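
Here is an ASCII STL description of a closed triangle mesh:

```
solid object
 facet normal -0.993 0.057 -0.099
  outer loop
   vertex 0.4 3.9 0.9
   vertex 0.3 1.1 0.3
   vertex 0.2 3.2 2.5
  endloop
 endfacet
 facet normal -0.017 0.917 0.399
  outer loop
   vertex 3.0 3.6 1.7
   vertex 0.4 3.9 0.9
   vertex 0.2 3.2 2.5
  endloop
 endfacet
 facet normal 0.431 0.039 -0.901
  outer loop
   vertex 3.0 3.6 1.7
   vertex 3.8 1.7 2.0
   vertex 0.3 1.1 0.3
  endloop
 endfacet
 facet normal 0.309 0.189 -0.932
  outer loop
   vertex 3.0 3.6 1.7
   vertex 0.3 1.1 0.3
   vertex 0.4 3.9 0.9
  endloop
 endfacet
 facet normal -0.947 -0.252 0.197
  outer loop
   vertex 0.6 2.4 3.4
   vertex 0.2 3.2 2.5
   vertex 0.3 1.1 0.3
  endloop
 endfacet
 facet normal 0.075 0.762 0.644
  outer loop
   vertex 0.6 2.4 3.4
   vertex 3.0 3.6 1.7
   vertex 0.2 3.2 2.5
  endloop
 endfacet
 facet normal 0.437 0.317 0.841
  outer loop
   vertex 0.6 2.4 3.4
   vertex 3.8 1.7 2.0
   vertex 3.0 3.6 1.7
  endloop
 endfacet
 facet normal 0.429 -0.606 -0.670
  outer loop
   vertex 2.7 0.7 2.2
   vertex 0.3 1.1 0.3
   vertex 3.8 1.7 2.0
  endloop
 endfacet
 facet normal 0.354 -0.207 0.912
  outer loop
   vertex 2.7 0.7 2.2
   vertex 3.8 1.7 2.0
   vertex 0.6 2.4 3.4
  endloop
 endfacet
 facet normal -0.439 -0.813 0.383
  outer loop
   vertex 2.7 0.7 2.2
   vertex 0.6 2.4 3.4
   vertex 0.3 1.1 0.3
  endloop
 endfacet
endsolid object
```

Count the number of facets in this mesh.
10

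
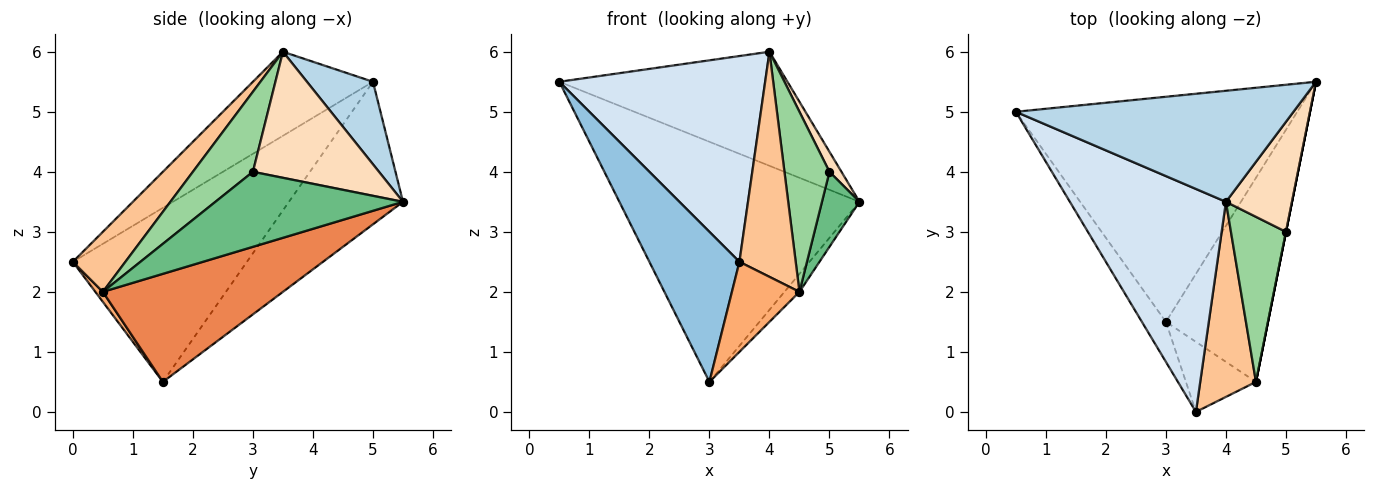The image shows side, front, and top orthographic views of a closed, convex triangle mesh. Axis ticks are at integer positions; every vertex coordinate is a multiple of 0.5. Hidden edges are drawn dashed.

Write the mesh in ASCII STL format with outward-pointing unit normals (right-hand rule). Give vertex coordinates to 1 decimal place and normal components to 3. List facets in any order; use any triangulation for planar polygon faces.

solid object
 facet normal -0.327 0.689 -0.646
  outer loop
   vertex 3.0 1.5 0.5
   vertex 0.5 5.0 5.5
   vertex 5.5 5.5 3.5
  endloop
 endfacet
 facet normal -0.882 -0.456 -0.122
  outer loop
   vertex 3.0 1.5 0.5
   vertex 3.5 0.0 2.5
   vertex 0.5 5.0 5.5
  endloop
 endfacet
 facet normal 0.203 0.702 0.683
  outer loop
   vertex 4.0 3.5 6.0
   vertex 5.5 5.5 3.5
   vertex 0.5 5.0 5.5
  endloop
 endfacet
 facet normal -0.368 -0.631 0.683
  outer loop
   vertex 4.0 3.5 6.0
   vertex 0.5 5.0 5.5
   vertex 3.5 0.0 2.5
  endloop
 endfacet
 facet normal 0.726 0.060 -0.685
  outer loop
   vertex 4.5 0.5 2.0
   vertex 3.0 1.5 0.5
   vertex 5.5 5.5 3.5
  endloop
 endfacet
 facet normal 0.087 -0.786 -0.612
  outer loop
   vertex 4.5 0.5 2.0
   vertex 3.5 0.0 2.5
   vertex 3.0 1.5 0.5
  endloop
 endfacet
 facet normal 0.576 -0.618 0.535
  outer loop
   vertex 4.5 0.5 2.0
   vertex 4.0 3.5 6.0
   vertex 3.5 0.0 2.5
  endloop
 endfacet
 facet normal 0.883 -0.084 0.462
  outer loop
   vertex 5.0 3.0 4.0
   vertex 5.5 5.5 3.5
   vertex 4.0 3.5 6.0
  endloop
 endfacet
 facet normal 0.981 -0.196 0.000
  outer loop
   vertex 5.0 3.0 4.0
   vertex 4.5 0.5 2.0
   vertex 5.5 5.5 3.5
  endloop
 endfacet
 facet normal 0.701 -0.526 0.482
  outer loop
   vertex 5.0 3.0 4.0
   vertex 4.0 3.5 6.0
   vertex 4.5 0.5 2.0
  endloop
 endfacet
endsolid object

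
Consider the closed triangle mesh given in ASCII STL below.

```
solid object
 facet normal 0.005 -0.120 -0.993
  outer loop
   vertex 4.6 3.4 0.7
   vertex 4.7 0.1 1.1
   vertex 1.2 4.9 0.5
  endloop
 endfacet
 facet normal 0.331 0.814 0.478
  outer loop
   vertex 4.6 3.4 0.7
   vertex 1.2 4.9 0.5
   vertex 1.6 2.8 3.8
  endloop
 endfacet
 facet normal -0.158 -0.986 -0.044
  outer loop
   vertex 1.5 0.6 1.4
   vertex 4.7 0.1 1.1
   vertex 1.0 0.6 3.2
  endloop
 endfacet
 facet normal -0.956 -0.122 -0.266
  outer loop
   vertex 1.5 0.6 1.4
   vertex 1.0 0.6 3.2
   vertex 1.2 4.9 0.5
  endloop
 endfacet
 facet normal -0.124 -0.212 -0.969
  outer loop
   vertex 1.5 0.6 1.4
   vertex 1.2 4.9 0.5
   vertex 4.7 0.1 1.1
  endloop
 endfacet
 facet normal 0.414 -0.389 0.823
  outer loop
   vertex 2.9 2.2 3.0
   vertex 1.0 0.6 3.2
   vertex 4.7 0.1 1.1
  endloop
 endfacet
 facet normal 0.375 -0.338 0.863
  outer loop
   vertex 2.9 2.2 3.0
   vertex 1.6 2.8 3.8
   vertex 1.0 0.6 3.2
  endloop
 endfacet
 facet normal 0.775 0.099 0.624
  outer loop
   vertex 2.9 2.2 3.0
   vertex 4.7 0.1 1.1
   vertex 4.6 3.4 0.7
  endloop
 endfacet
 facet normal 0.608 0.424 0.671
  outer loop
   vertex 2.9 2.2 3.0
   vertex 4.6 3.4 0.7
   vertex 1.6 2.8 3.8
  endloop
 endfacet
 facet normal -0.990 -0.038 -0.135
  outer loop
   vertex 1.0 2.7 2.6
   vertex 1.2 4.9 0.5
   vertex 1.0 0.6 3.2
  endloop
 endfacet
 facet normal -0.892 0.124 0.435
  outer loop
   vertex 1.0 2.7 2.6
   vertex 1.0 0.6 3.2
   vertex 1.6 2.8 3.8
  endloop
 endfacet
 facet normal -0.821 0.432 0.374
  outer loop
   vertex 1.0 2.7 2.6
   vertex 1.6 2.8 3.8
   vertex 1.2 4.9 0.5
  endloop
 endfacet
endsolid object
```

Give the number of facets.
12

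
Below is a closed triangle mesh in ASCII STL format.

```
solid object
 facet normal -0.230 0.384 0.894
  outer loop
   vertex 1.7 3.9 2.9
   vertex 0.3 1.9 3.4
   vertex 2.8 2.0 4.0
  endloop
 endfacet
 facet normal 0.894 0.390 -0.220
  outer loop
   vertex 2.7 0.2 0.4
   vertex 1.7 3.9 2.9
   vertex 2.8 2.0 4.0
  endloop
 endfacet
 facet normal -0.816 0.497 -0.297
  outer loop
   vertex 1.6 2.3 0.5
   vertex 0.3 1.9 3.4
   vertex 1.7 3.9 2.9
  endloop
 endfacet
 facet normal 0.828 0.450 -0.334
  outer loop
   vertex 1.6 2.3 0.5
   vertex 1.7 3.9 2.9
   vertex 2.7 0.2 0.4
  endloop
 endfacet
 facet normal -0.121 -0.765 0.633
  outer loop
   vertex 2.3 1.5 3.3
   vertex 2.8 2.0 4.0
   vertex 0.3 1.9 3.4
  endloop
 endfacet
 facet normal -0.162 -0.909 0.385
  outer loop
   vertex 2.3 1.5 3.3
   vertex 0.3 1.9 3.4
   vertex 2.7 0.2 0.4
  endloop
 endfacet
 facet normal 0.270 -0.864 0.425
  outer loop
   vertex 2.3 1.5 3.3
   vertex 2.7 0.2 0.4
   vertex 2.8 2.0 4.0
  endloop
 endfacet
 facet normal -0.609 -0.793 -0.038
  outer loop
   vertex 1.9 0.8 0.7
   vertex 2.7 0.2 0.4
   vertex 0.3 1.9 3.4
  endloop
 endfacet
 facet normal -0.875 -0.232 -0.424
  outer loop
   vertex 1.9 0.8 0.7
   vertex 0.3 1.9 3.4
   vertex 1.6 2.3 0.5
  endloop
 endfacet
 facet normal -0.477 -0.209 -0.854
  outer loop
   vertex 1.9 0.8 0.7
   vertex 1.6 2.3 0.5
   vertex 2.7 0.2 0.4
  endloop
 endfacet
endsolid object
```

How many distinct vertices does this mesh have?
7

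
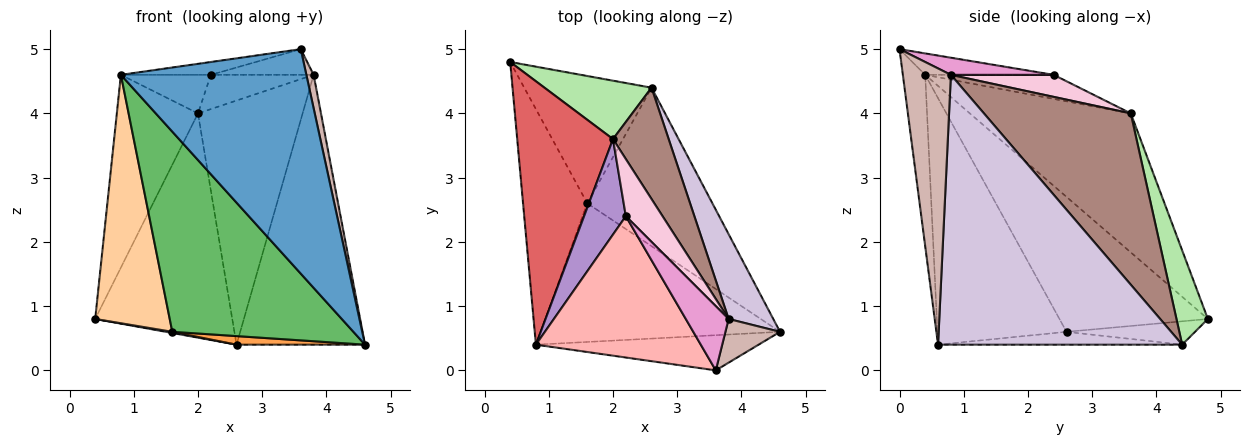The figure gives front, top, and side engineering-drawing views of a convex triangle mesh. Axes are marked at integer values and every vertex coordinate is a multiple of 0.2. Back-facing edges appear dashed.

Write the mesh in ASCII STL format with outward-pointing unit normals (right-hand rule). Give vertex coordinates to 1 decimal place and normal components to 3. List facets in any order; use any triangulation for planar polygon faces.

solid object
 facet normal -0.118 -0.981 -0.154
  outer loop
   vertex 0.8 0.4 4.6
   vertex 4.6 0.6 0.4
   vertex 3.6 0.0 5.0
  endloop
 endfacet
 facet normal -0.180 -0.009 -0.984
  outer loop
   vertex 1.6 2.6 0.6
   vertex 0.4 4.8 0.8
   vertex 2.6 4.4 0.4
  endloop
 endfacet
 facet normal -0.102 -0.054 -0.993
  outer loop
   vertex 1.6 2.6 0.6
   vertex 2.6 4.4 0.4
   vertex 4.6 0.6 0.4
  endloop
 endfacet
 facet normal -0.822 -0.413 -0.392
  outer loop
   vertex 1.6 2.6 0.6
   vertex 0.8 0.4 4.6
   vertex 0.4 4.8 0.8
  endloop
 endfacet
 facet normal -0.506 -0.709 -0.491
  outer loop
   vertex 1.6 2.6 0.6
   vertex 4.6 0.6 0.4
   vertex 0.8 0.4 4.6
  endloop
 endfacet
 facet normal 0.217 0.945 0.246
  outer loop
   vertex 2.0 3.6 4.0
   vertex 2.6 4.4 0.4
   vertex 0.4 4.8 0.8
  endloop
 endfacet
 facet normal -0.760 0.383 0.524
  outer loop
   vertex 2.0 3.6 4.0
   vertex 0.4 4.8 0.8
   vertex 0.8 0.4 4.6
  endloop
 endfacet
 facet normal -0.128 0.090 0.988
  outer loop
   vertex 2.2 2.4 4.6
   vertex 0.8 0.4 4.6
   vertex 3.6 0.0 5.0
  endloop
 endfacet
 facet normal -0.472 0.330 0.818
  outer loop
   vertex 2.2 2.4 4.6
   vertex 2.0 3.6 4.0
   vertex 0.8 0.4 4.6
  endloop
 endfacet
 facet normal 0.876 0.461 0.145
  outer loop
   vertex 3.8 0.8 4.6
   vertex 4.6 0.6 0.4
   vertex 2.6 4.4 0.4
  endloop
 endfacet
 facet normal 0.787 0.561 0.256
  outer loop
   vertex 3.8 0.8 4.6
   vertex 2.6 4.4 0.4
   vertex 2.0 3.6 4.0
  endloop
 endfacet
 facet normal 0.970 -0.147 0.192
  outer loop
   vertex 3.8 0.8 4.6
   vertex 3.6 0.0 5.0
   vertex 4.6 0.6 0.4
  endloop
 endfacet
 facet normal 0.348 0.348 0.870
  outer loop
   vertex 3.8 0.8 4.6
   vertex 2.2 2.4 4.6
   vertex 3.6 0.0 5.0
  endloop
 endfacet
 facet normal 0.457 0.457 0.762
  outer loop
   vertex 3.8 0.8 4.6
   vertex 2.0 3.6 4.0
   vertex 2.2 2.4 4.6
  endloop
 endfacet
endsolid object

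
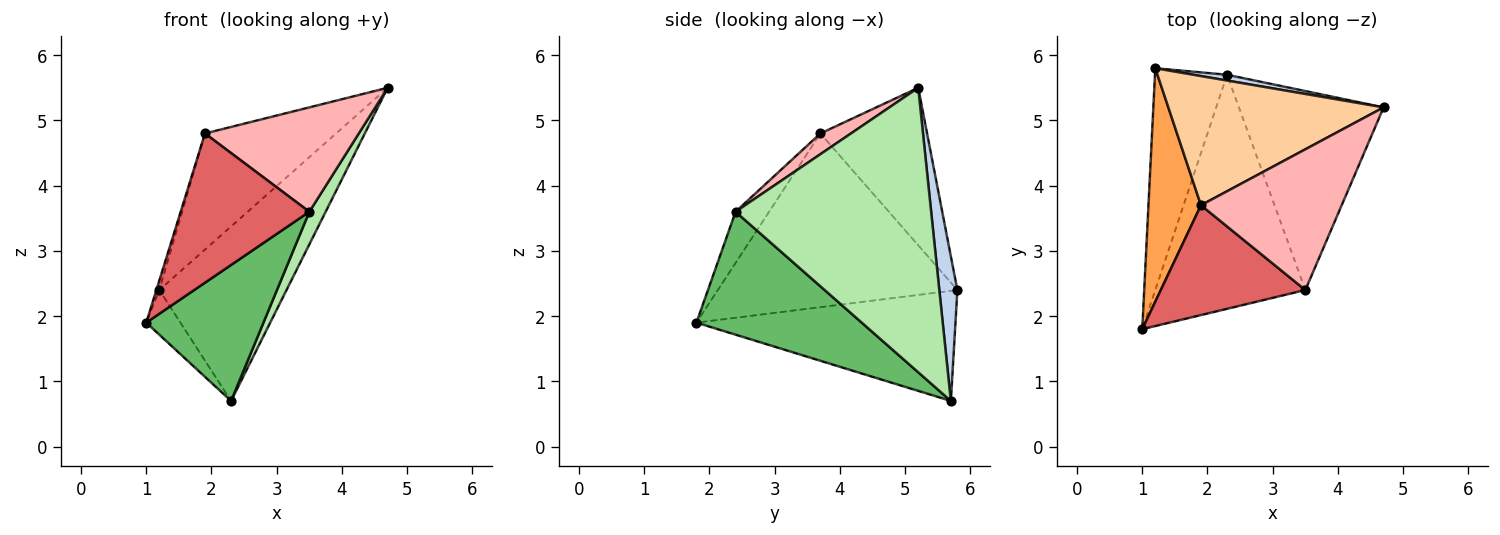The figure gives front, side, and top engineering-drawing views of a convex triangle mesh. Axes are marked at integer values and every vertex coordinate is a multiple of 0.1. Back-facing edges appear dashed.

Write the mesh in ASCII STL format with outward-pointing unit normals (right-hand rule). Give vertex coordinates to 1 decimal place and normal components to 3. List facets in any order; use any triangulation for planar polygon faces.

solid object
 facet normal -0.832 0.110 -0.545
  outer loop
   vertex 2.3 5.7 0.7
   vertex 1.0 1.8 1.9
   vertex 1.2 5.8 2.4
  endloop
 endfacet
 facet normal 0.141 0.990 0.033
  outer loop
   vertex 2.3 5.7 0.7
   vertex 1.2 5.8 2.4
   vertex 4.7 5.2 5.5
  endloop
 endfacet
 facet normal -0.957 0.012 0.289
  outer loop
   vertex 1.9 3.7 4.8
   vertex 1.2 5.8 2.4
   vertex 1.0 1.8 1.9
  endloop
 endfacet
 facet normal -0.478 0.587 0.653
  outer loop
   vertex 1.9 3.7 4.8
   vertex 4.7 5.2 5.5
   vertex 1.2 5.8 2.4
  endloop
 endfacet
 facet normal 0.578 -0.410 -0.706
  outer loop
   vertex 3.5 2.4 3.6
   vertex 1.0 1.8 1.9
   vertex 2.3 5.7 0.7
  endloop
 endfacet
 facet normal 0.889 -0.074 -0.452
  outer loop
   vertex 3.5 2.4 3.6
   vertex 2.3 5.7 0.7
   vertex 4.7 5.2 5.5
  endloop
 endfacet
 facet normal -0.205 -0.788 0.580
  outer loop
   vertex 3.5 2.4 3.6
   vertex 1.9 3.7 4.8
   vertex 1.0 1.8 1.9
  endloop
 endfacet
 facet normal 0.118 -0.592 0.798
  outer loop
   vertex 3.5 2.4 3.6
   vertex 4.7 5.2 5.5
   vertex 1.9 3.7 4.8
  endloop
 endfacet
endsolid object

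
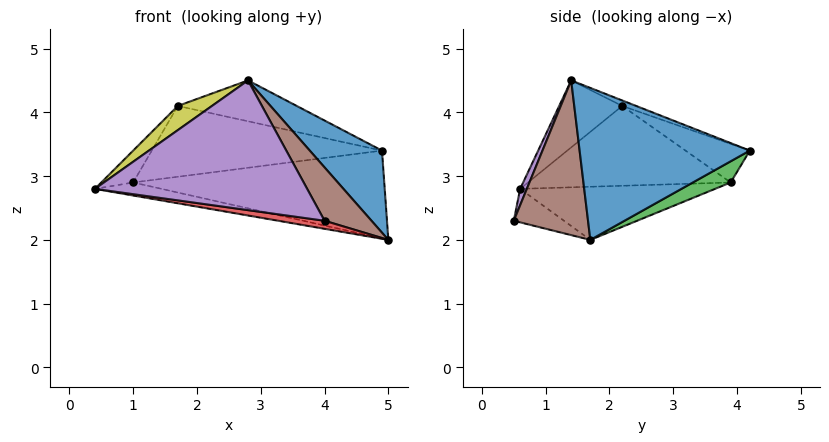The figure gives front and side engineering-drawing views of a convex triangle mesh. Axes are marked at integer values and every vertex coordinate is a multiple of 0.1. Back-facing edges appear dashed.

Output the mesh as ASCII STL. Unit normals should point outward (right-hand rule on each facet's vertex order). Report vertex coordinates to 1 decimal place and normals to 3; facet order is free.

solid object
 facet normal 0.732 -0.310 0.607
  outer loop
   vertex 2.8 1.4 4.5
   vertex 5.0 1.7 2.0
   vertex 4.9 4.2 3.4
  endloop
 endfacet
 facet normal -0.186 0.063 -0.981
  outer loop
   vertex 1.0 3.9 2.9
   vertex 5.0 1.7 2.0
   vertex 0.4 0.6 2.8
  endloop
 endfacet
 facet normal 0.074 0.490 -0.869
  outer loop
   vertex 1.0 3.9 2.9
   vertex 4.9 4.2 3.4
   vertex 5.0 1.7 2.0
  endloop
 endfacet
 facet normal -0.140 -0.129 -0.982
  outer loop
   vertex 4.0 0.5 2.3
   vertex 0.4 0.6 2.8
   vertex 5.0 1.7 2.0
  endloop
 endfacet
 facet normal 0.029 -0.920 0.392
  outer loop
   vertex 4.0 0.5 2.3
   vertex 2.8 1.4 4.5
   vertex 0.4 0.6 2.8
  endloop
 endfacet
 facet normal 0.699 -0.442 0.562
  outer loop
   vertex 4.0 0.5 2.3
   vertex 5.0 1.7 2.0
   vertex 2.8 1.4 4.5
  endloop
 endfacet
 facet normal -0.046 0.395 0.917
  outer loop
   vertex 1.7 2.2 4.1
   vertex 2.8 1.4 4.5
   vertex 4.9 4.2 3.4
  endloop
 endfacet
 facet normal -0.148 0.529 0.836
  outer loop
   vertex 1.7 2.2 4.1
   vertex 4.9 4.2 3.4
   vertex 1.0 3.9 2.9
  endloop
 endfacet
 facet normal -0.496 -0.268 0.826
  outer loop
   vertex 1.7 2.2 4.1
   vertex 0.4 0.6 2.8
   vertex 2.8 1.4 4.5
  endloop
 endfacet
 facet normal -0.773 0.122 0.623
  outer loop
   vertex 1.7 2.2 4.1
   vertex 1.0 3.9 2.9
   vertex 0.4 0.6 2.8
  endloop
 endfacet
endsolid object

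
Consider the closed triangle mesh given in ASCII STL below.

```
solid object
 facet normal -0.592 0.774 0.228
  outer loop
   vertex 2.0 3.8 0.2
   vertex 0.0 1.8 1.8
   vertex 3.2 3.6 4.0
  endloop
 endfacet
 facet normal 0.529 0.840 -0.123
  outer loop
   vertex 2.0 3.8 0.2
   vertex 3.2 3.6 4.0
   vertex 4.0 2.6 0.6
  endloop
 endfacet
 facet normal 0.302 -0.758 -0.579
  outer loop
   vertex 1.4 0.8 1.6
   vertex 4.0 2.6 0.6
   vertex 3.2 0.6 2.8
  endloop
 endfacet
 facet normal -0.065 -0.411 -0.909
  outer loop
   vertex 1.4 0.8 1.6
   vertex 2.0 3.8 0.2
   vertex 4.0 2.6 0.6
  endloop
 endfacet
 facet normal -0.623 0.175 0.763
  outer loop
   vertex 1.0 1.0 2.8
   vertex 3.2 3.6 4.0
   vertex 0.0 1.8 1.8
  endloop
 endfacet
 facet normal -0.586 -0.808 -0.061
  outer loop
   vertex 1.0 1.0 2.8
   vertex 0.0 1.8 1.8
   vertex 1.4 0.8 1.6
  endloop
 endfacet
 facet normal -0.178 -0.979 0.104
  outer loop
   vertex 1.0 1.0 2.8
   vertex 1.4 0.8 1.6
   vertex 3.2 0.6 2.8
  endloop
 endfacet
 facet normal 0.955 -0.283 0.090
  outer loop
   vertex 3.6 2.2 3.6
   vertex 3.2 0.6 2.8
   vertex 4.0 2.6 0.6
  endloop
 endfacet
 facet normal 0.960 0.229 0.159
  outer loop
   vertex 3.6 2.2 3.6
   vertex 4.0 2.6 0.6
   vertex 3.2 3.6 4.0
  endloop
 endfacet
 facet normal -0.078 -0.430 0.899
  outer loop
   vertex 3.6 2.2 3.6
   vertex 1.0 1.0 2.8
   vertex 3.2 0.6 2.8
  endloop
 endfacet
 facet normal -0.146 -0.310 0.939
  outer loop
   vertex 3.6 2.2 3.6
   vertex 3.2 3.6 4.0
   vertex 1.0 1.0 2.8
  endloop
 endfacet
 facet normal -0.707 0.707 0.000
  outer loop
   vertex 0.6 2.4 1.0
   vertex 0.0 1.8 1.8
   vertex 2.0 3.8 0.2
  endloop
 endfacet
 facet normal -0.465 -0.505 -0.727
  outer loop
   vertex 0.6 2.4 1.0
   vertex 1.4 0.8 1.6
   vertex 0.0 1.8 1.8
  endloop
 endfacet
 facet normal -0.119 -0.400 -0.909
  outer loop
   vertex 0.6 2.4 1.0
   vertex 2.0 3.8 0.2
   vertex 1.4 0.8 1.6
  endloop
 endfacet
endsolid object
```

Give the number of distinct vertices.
9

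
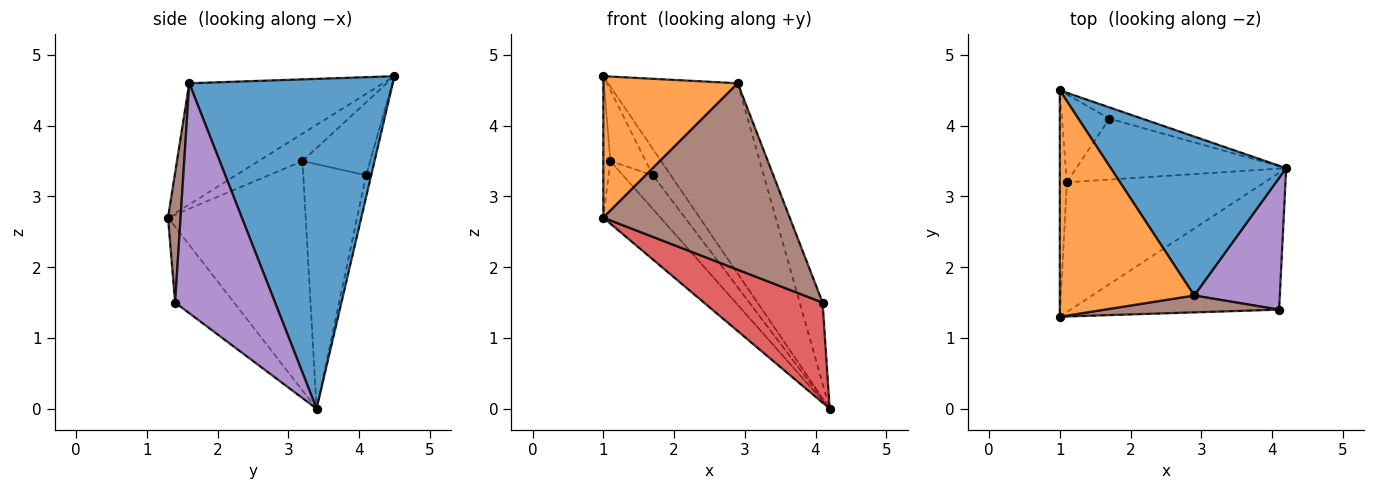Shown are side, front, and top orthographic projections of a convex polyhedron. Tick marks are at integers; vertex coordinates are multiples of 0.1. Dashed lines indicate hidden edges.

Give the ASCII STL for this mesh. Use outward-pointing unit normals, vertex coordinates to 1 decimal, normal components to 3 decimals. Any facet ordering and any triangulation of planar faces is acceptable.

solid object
 facet normal 0.770 0.490 0.409
  outer loop
   vertex 2.9 1.6 4.6
   vertex 4.2 3.4 0.0
   vertex 1.0 4.5 4.7
  endloop
 endfacet
 facet normal -0.607 -0.421 0.674
  outer loop
   vertex 2.9 1.6 4.6
   vertex 1.0 4.5 4.7
   vertex 1.0 1.3 2.7
  endloop
 endfacet
 facet normal -0.254 0.889 -0.381
  outer loop
   vertex 1.7 4.1 3.3
   vertex 1.0 4.5 4.7
   vertex 4.2 3.4 0.0
  endloop
 endfacet
 facet normal -0.281 -0.567 -0.774
  outer loop
   vertex 4.1 1.4 1.5
   vertex 1.0 1.3 2.7
   vertex 4.2 3.4 0.0
  endloop
 endfacet
 facet normal 0.916 0.210 0.341
  outer loop
   vertex 4.1 1.4 1.5
   vertex 4.2 3.4 0.0
   vertex 2.9 1.6 4.6
  endloop
 endfacet
 facet normal 0.067 -0.994 0.090
  outer loop
   vertex 4.1 1.4 1.5
   vertex 2.9 1.6 4.6
   vertex 1.0 1.3 2.7
  endloop
 endfacet
 facet normal -0.723 0.300 -0.623
  outer loop
   vertex 1.1 3.2 3.5
   vertex 4.2 3.4 0.0
   vertex 1.0 1.3 2.7
  endloop
 endfacet
 facet normal -0.714 0.340 -0.613
  outer loop
   vertex 1.1 3.2 3.5
   vertex 1.7 4.1 3.3
   vertex 4.2 3.4 0.0
  endloop
 endfacet
 facet normal -0.957 0.154 -0.247
  outer loop
   vertex 1.1 3.2 3.5
   vertex 1.0 1.3 2.7
   vertex 1.0 4.5 4.7
  endloop
 endfacet
 facet normal -0.768 0.401 -0.499
  outer loop
   vertex 1.1 3.2 3.5
   vertex 1.0 4.5 4.7
   vertex 1.7 4.1 3.3
  endloop
 endfacet
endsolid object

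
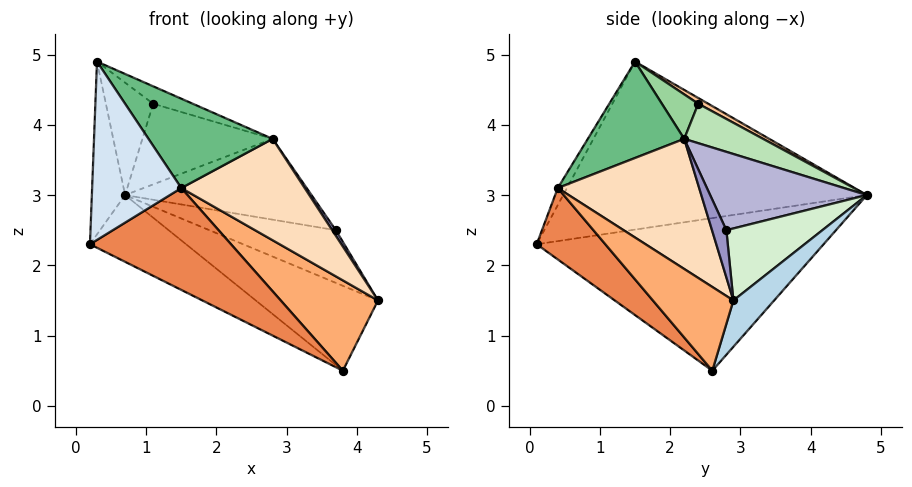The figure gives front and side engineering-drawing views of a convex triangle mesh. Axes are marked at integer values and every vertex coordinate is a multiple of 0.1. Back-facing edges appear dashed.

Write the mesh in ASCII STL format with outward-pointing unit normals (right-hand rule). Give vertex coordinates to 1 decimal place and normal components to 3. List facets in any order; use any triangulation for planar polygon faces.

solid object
 facet normal -0.994 0.109 -0.020
  outer loop
   vertex 0.3 1.5 4.9
   vertex 0.7 4.8 3.0
   vertex 0.2 0.1 2.3
  endloop
 endfacet
 facet normal -0.537 0.180 -0.824
  outer loop
   vertex 3.8 2.6 0.5
   vertex 0.2 0.1 2.3
   vertex 0.7 4.8 3.0
  endloop
 endfacet
 facet normal 0.289 0.867 -0.405
  outer loop
   vertex 3.8 2.6 0.5
   vertex 0.7 4.8 3.0
   vertex 4.3 2.9 1.5
  endloop
 endfacet
 facet normal -0.090 -0.875 0.475
  outer loop
   vertex 1.5 0.4 3.1
   vertex 0.3 1.5 4.9
   vertex 0.2 0.1 2.3
  endloop
 endfacet
 facet normal 0.410 -0.842 -0.350
  outer loop
   vertex 1.5 0.4 3.1
   vertex 0.2 0.1 2.3
   vertex 3.8 2.6 0.5
  endloop
 endfacet
 facet normal 0.635 -0.767 -0.087
  outer loop
   vertex 1.5 0.4 3.1
   vertex 3.8 2.6 0.5
   vertex 4.3 2.9 1.5
  endloop
 endfacet
 facet normal 0.103 0.487 0.867
  outer loop
   vertex 1.1 2.4 4.3
   vertex 0.7 4.8 3.0
   vertex 0.3 1.5 4.9
  endloop
 endfacet
 facet normal 0.723 -0.631 0.280
  outer loop
   vertex 2.8 2.2 3.8
   vertex 1.5 0.4 3.1
   vertex 4.3 2.9 1.5
  endloop
 endfacet
 facet normal 0.458 -0.589 0.665
  outer loop
   vertex 2.8 2.2 3.8
   vertex 0.3 1.5 4.9
   vertex 1.5 0.4 3.1
  endloop
 endfacet
 facet normal 0.302 0.328 0.895
  outer loop
   vertex 2.8 2.2 3.8
   vertex 1.1 2.4 4.3
   vertex 0.3 1.5 4.9
  endloop
 endfacet
 facet normal 0.298 0.493 0.818
  outer loop
   vertex 2.8 2.2 3.8
   vertex 0.7 4.8 3.0
   vertex 1.1 2.4 4.3
  endloop
 endfacet
 facet normal 0.553 0.728 0.405
  outer loop
   vertex 3.7 2.8 2.5
   vertex 4.3 2.9 1.5
   vertex 0.7 4.8 3.0
  endloop
 endfacet
 facet normal 0.847 -0.216 0.486
  outer loop
   vertex 3.7 2.8 2.5
   vertex 2.8 2.2 3.8
   vertex 4.3 2.9 1.5
  endloop
 endfacet
 facet normal 0.503 0.598 0.624
  outer loop
   vertex 3.7 2.8 2.5
   vertex 0.7 4.8 3.0
   vertex 2.8 2.2 3.8
  endloop
 endfacet
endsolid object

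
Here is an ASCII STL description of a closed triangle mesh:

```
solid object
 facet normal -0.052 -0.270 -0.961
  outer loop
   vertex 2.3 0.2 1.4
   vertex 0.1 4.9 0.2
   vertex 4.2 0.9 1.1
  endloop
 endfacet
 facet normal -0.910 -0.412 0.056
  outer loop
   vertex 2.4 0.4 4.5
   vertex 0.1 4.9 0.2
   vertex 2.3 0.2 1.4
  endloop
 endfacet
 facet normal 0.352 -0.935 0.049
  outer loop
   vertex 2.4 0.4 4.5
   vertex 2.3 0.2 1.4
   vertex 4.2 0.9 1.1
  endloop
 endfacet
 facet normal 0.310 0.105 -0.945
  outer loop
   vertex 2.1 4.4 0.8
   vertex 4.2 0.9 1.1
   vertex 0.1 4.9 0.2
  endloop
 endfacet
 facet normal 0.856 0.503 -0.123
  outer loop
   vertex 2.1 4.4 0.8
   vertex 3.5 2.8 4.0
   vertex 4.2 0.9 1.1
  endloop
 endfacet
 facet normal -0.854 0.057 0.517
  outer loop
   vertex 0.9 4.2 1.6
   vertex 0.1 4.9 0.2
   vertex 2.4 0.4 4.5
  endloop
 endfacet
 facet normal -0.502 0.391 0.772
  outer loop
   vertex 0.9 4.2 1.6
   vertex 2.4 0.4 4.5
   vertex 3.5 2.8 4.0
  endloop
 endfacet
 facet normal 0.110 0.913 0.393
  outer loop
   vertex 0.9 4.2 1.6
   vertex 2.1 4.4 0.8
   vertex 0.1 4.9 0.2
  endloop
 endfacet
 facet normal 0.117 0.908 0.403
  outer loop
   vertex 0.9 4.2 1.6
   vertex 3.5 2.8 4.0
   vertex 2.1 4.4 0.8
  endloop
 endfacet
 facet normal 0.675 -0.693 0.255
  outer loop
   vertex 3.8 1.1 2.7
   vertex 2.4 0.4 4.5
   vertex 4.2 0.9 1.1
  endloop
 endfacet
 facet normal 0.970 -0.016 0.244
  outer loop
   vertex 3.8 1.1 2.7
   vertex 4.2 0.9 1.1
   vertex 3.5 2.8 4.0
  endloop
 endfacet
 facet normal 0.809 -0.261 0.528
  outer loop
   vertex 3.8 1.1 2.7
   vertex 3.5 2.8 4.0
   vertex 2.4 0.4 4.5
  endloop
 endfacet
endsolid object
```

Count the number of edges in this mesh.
18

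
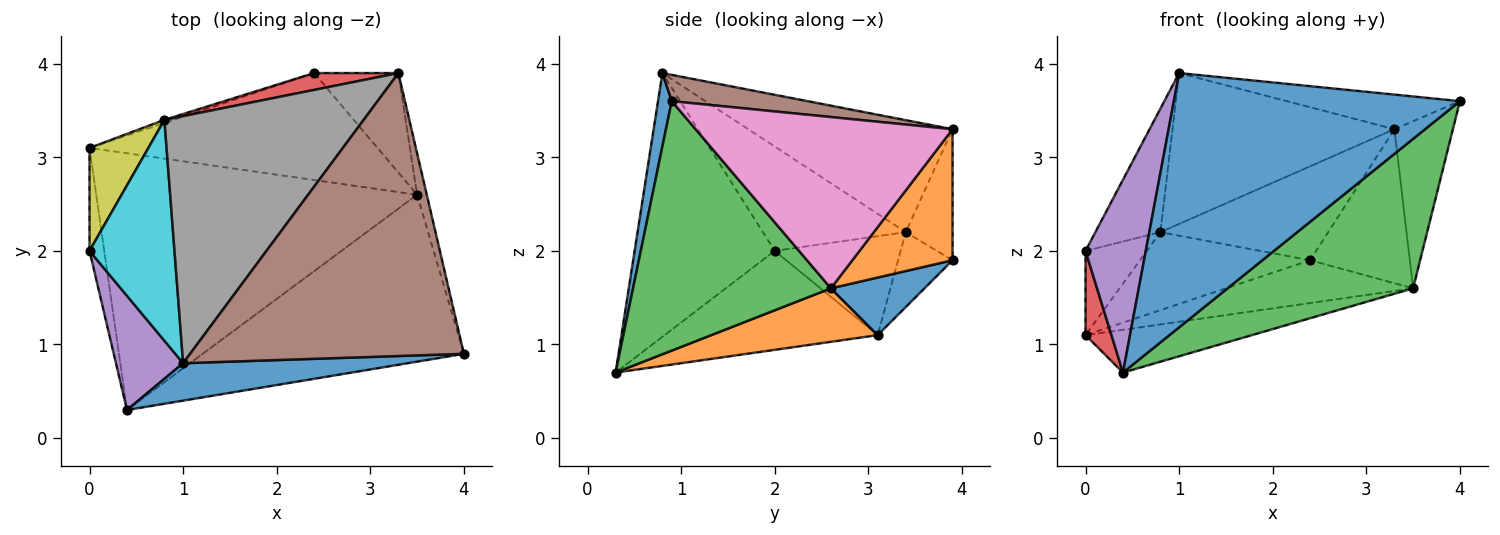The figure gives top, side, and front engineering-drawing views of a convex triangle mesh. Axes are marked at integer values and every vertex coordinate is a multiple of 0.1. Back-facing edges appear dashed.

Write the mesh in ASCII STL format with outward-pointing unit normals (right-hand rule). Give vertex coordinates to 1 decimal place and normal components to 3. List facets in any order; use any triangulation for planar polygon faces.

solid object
 facet normal 0.047 -0.988 0.146
  outer loop
   vertex 1.0 0.8 3.9
   vertex 0.4 0.3 0.7
   vertex 4.0 0.9 3.6
  endloop
 endfacet
 facet normal 0.162 0.162 -0.973
  outer loop
   vertex 3.5 2.6 1.6
   vertex 0.4 0.3 0.7
   vertex 0.0 3.1 1.1
  endloop
 endfacet
 facet normal 0.580 -0.544 -0.607
  outer loop
   vertex 3.5 2.6 1.6
   vertex 4.0 0.9 3.6
   vertex 0.4 0.3 0.7
  endloop
 endfacet
 facet normal -0.982 -0.119 -0.146
  outer loop
   vertex 0.0 2.0 2.0
   vertex 0.0 3.1 1.1
   vertex 0.4 0.3 0.7
  endloop
 endfacet
 facet normal -0.894 -0.385 0.228
  outer loop
   vertex 0.0 2.0 2.0
   vertex 0.4 0.3 0.7
   vertex 1.0 0.8 3.9
  endloop
 endfacet
 facet normal 0.095 0.121 0.988
  outer loop
   vertex 3.3 3.9 3.3
   vertex 1.0 0.8 3.9
   vertex 4.0 0.9 3.6
  endloop
 endfacet
 facet normal 0.974 0.222 -0.055
  outer loop
   vertex 3.3 3.9 3.3
   vertex 4.0 0.9 3.6
   vertex 3.5 2.6 1.6
  endloop
 endfacet
 facet normal -0.433 0.470 0.769
  outer loop
   vertex 0.8 3.4 2.2
   vertex 1.0 0.8 3.9
   vertex 3.3 3.9 3.3
  endloop
 endfacet
 facet normal -0.793 0.386 0.472
  outer loop
   vertex 0.8 3.4 2.2
   vertex 0.0 3.1 1.1
   vertex 0.0 2.0 2.0
  endloop
 endfacet
 facet normal -0.731 0.333 0.595
  outer loop
   vertex 0.8 3.4 2.2
   vertex 0.0 2.0 2.0
   vertex 1.0 0.8 3.9
  endloop
 endfacet
 facet normal 0.183 0.365 -0.913
  outer loop
   vertex 2.4 3.9 1.9
   vertex 3.5 2.6 1.6
   vertex 0.0 3.1 1.1
  endloop
 endfacet
 facet normal 0.645 0.642 -0.415
  outer loop
   vertex 2.4 3.9 1.9
   vertex 3.3 3.9 3.3
   vertex 3.5 2.6 1.6
  endloop
 endfacet
 facet normal -0.305 0.952 -0.038
  outer loop
   vertex 2.4 3.9 1.9
   vertex 0.0 3.1 1.1
   vertex 0.8 3.4 2.2
  endloop
 endfacet
 facet normal -0.265 0.949 0.170
  outer loop
   vertex 2.4 3.9 1.9
   vertex 0.8 3.4 2.2
   vertex 3.3 3.9 3.3
  endloop
 endfacet
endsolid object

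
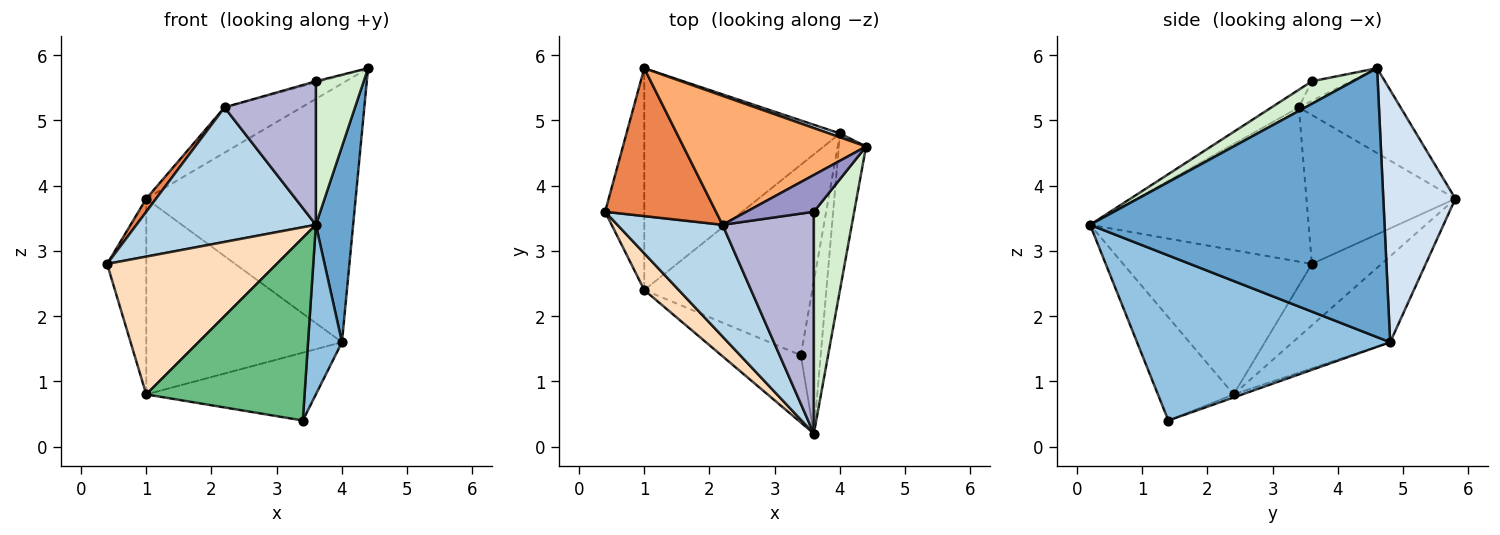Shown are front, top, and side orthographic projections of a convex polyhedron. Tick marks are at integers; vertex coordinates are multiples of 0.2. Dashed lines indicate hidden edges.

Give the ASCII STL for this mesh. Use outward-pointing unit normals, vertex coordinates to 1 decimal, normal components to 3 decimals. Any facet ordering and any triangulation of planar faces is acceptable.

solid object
 facet normal 0.987 -0.125 -0.100
  outer loop
   vertex 4.0 4.8 1.6
   vertex 4.4 4.6 5.8
   vertex 3.6 0.2 3.4
  endloop
 endfacet
 facet normal 0.984 -0.132 -0.118
  outer loop
   vertex 4.0 4.8 1.6
   vertex 3.6 0.2 3.4
   vertex 3.4 1.4 0.4
  endloop
 endfacet
 facet normal -0.684 -0.561 0.466
  outer loop
   vertex 2.2 3.4 5.2
   vertex 0.4 3.6 2.8
   vertex 3.6 0.2 3.4
  endloop
 endfacet
 facet normal 0.325 0.945 0.014
  outer loop
   vertex 1.0 5.8 3.8
   vertex 4.4 4.6 5.8
   vertex 4.0 4.8 1.6
  endloop
 endfacet
 facet normal -0.801 -0.053 0.596
  outer loop
   vertex 1.0 5.8 3.8
   vertex 0.4 3.6 2.8
   vertex 2.2 3.4 5.2
  endloop
 endfacet
 facet normal -0.401 0.304 0.864
  outer loop
   vertex 1.0 5.8 3.8
   vertex 2.2 3.4 5.2
   vertex 4.4 4.6 5.8
  endloop
 endfacet
 facet normal -0.017 0.335 -0.942
  outer loop
   vertex 1.0 2.4 0.8
   vertex 4.0 4.8 1.6
   vertex 3.4 1.4 0.4
  endloop
 endfacet
 facet normal -0.732 -0.658 0.175
  outer loop
   vertex 1.0 2.4 0.8
   vertex 3.6 0.2 3.4
   vertex 0.4 3.6 2.8
  endloop
 endfacet
 facet normal -0.409 -0.856 -0.315
  outer loop
   vertex 1.0 2.4 0.8
   vertex 3.4 1.4 0.4
   vertex 3.6 0.2 3.4
  endloop
 endfacet
 facet normal -0.762 0.429 -0.486
  outer loop
   vertex 1.0 2.4 0.8
   vertex 0.4 3.6 2.8
   vertex 1.0 5.8 3.8
  endloop
 endfacet
 facet normal -0.313 0.628 -0.712
  outer loop
   vertex 1.0 2.4 0.8
   vertex 1.0 5.8 3.8
   vertex 4.0 4.8 1.6
  endloop
 endfacet
 facet normal 0.425 -0.492 0.760
  outer loop
   vertex 3.6 3.6 5.6
   vertex 3.6 0.2 3.4
   vertex 4.4 4.6 5.8
  endloop
 endfacet
 facet normal -0.279 0.031 0.960
  outer loop
   vertex 3.6 3.6 5.6
   vertex 4.4 4.6 5.8
   vertex 2.2 3.4 5.2
  endloop
 endfacet
 facet normal -0.160 -0.536 0.829
  outer loop
   vertex 3.6 3.6 5.6
   vertex 2.2 3.4 5.2
   vertex 3.6 0.2 3.4
  endloop
 endfacet
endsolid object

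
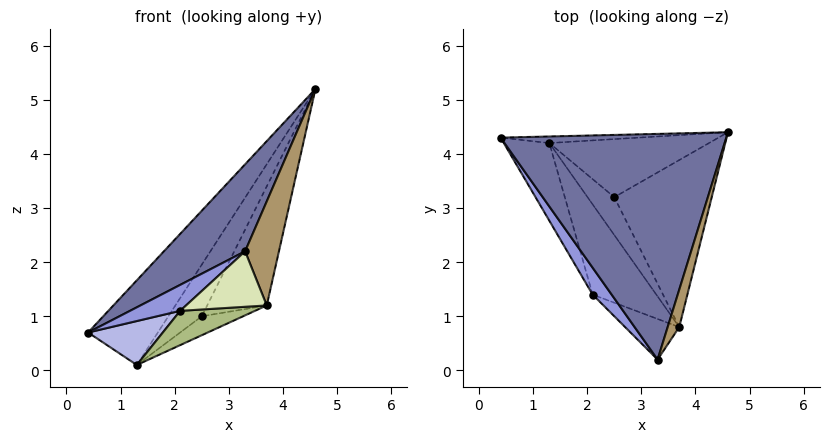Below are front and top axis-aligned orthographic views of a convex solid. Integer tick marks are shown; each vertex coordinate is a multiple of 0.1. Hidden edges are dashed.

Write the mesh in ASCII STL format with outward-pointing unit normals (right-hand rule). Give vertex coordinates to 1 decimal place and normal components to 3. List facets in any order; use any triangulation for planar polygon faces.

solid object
 facet normal -0.704 -0.255 0.663
  outer loop
   vertex 3.3 0.2 2.2
   vertex 4.6 4.4 5.2
   vertex 0.4 4.3 0.7
  endloop
 endfacet
 facet normal 0.059 0.995 -0.077
  outer loop
   vertex 1.3 4.2 0.1
   vertex 0.4 4.3 0.7
   vertex 4.6 4.4 5.2
  endloop
 endfacet
 facet normal -0.804 -0.413 0.427
  outer loop
   vertex 2.1 1.4 1.1
   vertex 3.3 0.2 2.2
   vertex 0.4 4.3 0.7
  endloop
 endfacet
 facet normal -0.536 -0.416 -0.735
  outer loop
   vertex 2.1 1.4 1.1
   vertex 0.4 4.3 0.7
   vertex 1.3 4.2 0.1
  endloop
 endfacet
 facet normal 0.744 0.444 -0.499
  outer loop
   vertex 2.5 3.2 1.0
   vertex 1.3 4.2 0.1
   vertex 4.6 4.4 5.2
  endloop
 endfacet
 facet normal -0.075 -0.354 -0.932
  outer loop
   vertex 3.7 0.8 1.2
   vertex 2.1 1.4 1.1
   vertex 1.3 4.2 0.1
  endloop
 endfacet
 facet normal 0.722 0.309 -0.619
  outer loop
   vertex 3.7 0.8 1.2
   vertex 1.3 4.2 0.1
   vertex 2.5 3.2 1.0
  endloop
 endfacet
 facet normal -0.257 -0.780 -0.571
  outer loop
   vertex 3.7 0.8 1.2
   vertex 3.3 0.2 2.2
   vertex 2.1 1.4 1.1
  endloop
 endfacet
 facet normal 0.914 -0.381 0.137
  outer loop
   vertex 3.7 0.8 1.2
   vertex 4.6 4.4 5.2
   vertex 3.3 0.2 2.2
  endloop
 endfacet
 facet normal 0.792 0.355 -0.497
  outer loop
   vertex 3.7 0.8 1.2
   vertex 2.5 3.2 1.0
   vertex 4.6 4.4 5.2
  endloop
 endfacet
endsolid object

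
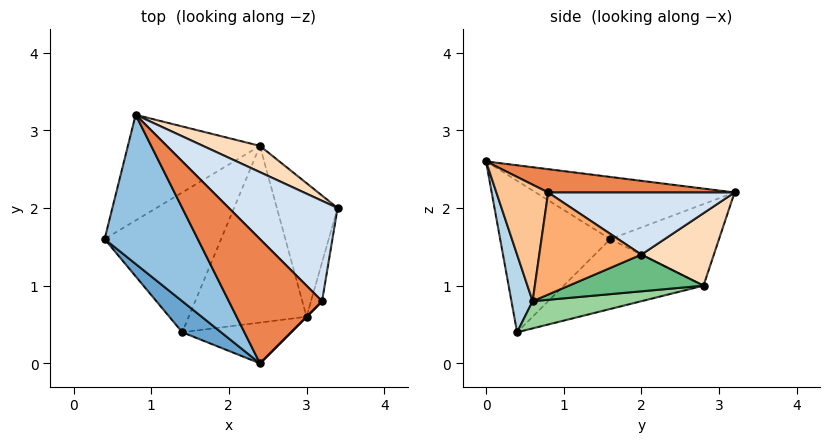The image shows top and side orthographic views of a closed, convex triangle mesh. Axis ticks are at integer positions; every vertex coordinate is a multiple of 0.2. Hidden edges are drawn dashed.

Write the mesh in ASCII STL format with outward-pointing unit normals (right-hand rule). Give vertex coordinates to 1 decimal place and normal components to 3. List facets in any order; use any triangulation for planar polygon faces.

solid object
 facet normal -0.666 -0.726 0.171
  outer loop
   vertex 1.4 0.4 0.4
   vertex 2.4 0.0 2.6
   vertex 0.4 1.6 1.6
  endloop
 endfacet
 facet normal -0.547 -0.171 0.820
  outer loop
   vertex 0.8 3.2 2.2
   vertex 0.4 1.6 1.6
   vertex 2.4 0.0 2.6
  endloop
 endfacet
 facet normal 0.183 -0.949 -0.256
  outer loop
   vertex 3.0 0.6 0.8
   vertex 2.4 0.0 2.6
   vertex 1.4 0.4 0.4
  endloop
 endfacet
 facet normal 0.444 0.444 0.778
  outer loop
   vertex 3.2 0.8 2.2
   vertex 3.4 2.0 1.4
   vertex 0.8 3.2 2.2
  endloop
 endfacet
 facet normal 0.236 0.236 0.943
  outer loop
   vertex 3.2 0.8 2.2
   vertex 0.8 3.2 2.2
   vertex 2.4 0.0 2.6
  endloop
 endfacet
 facet normal 0.967 -0.231 -0.105
  outer loop
   vertex 3.2 0.8 2.2
   vertex 3.0 0.6 0.8
   vertex 3.4 2.0 1.4
  endloop
 endfacet
 facet normal 0.707 -0.707 0.000
  outer loop
   vertex 3.2 0.8 2.2
   vertex 2.4 0.0 2.6
   vertex 3.0 0.6 0.8
  endloop
 endfacet
 facet normal 0.481 0.791 0.378
  outer loop
   vertex 2.4 2.8 1.0
   vertex 0.8 3.2 2.2
   vertex 3.4 2.0 1.4
  endloop
 endfacet
 facet normal 0.505 0.214 -0.836
  outer loop
   vertex 2.4 2.8 1.0
   vertex 3.4 2.0 1.4
   vertex 3.0 0.6 0.8
  endloop
 endfacet
 facet normal 0.222 0.148 -0.964
  outer loop
   vertex 2.4 2.8 1.0
   vertex 3.0 0.6 0.8
   vertex 1.4 0.4 0.4
  endloop
 endfacet
 facet normal -0.473 0.394 -0.788
  outer loop
   vertex 2.4 2.8 1.0
   vertex 1.4 0.4 0.4
   vertex 0.4 1.6 1.6
  endloop
 endfacet
 facet normal -0.479 0.411 -0.776
  outer loop
   vertex 2.4 2.8 1.0
   vertex 0.4 1.6 1.6
   vertex 0.8 3.2 2.2
  endloop
 endfacet
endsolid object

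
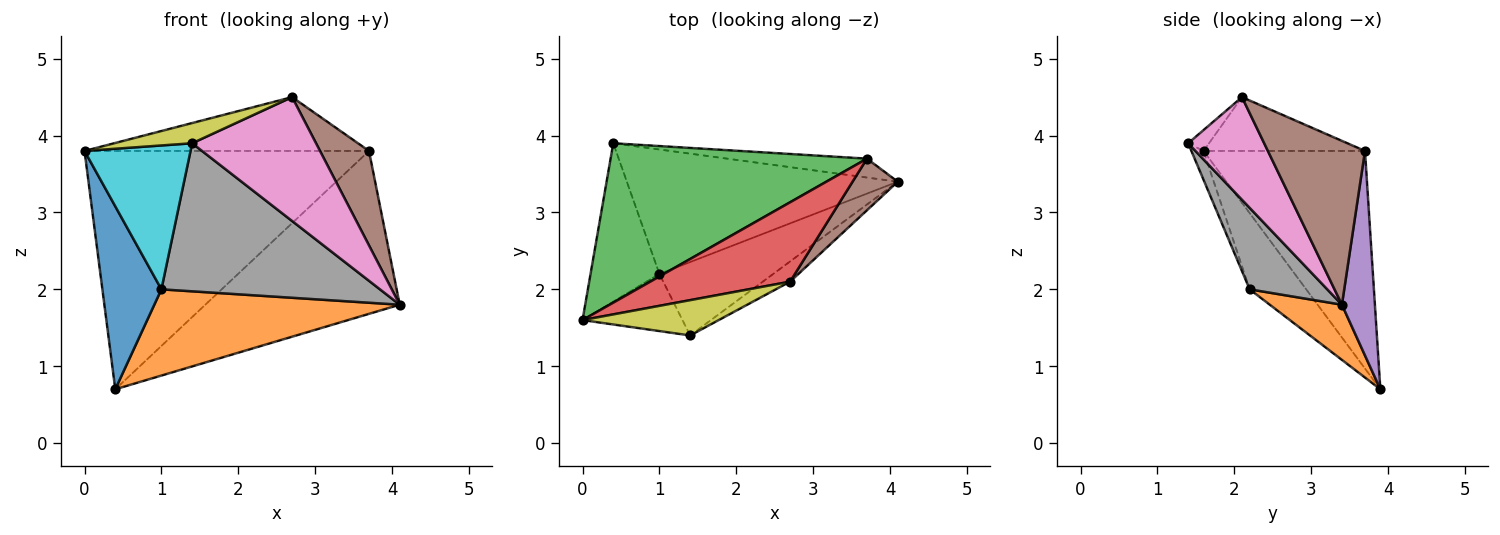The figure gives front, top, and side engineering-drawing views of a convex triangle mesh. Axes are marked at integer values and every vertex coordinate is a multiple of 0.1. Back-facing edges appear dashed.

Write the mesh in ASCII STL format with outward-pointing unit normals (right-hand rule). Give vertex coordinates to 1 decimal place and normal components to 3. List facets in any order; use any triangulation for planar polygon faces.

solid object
 facet normal -0.587 -0.612 -0.530
  outer loop
   vertex 1.0 2.2 2.0
   vertex 0.0 1.6 3.8
   vertex 0.4 3.9 0.7
  endloop
 endfacet
 facet normal 0.165 -0.562 -0.811
  outer loop
   vertex 1.0 2.2 2.0
   vertex 0.4 3.9 0.7
   vertex 4.1 3.4 1.8
  endloop
 endfacet
 facet normal -0.427 0.752 0.503
  outer loop
   vertex 3.7 3.7 3.8
   vertex 0.4 3.9 0.7
   vertex 0.0 1.6 3.8
  endloop
 endfacet
 facet normal -0.303 0.535 0.789
  outer loop
   vertex 3.7 3.7 3.8
   vertex 0.0 1.6 3.8
   vertex 2.7 2.1 4.5
  endloop
 endfacet
 facet normal 0.166 0.980 -0.114
  outer loop
   vertex 3.7 3.7 3.8
   vertex 4.1 3.4 1.8
   vertex 0.4 3.9 0.7
  endloop
 endfacet
 facet normal 0.867 -0.437 0.239
  outer loop
   vertex 3.7 3.7 3.8
   vertex 2.7 2.1 4.5
   vertex 4.1 3.4 1.8
  endloop
 endfacet
 facet normal 0.518 -0.844 -0.138
  outer loop
   vertex 1.4 1.4 3.9
   vertex 4.1 3.4 1.8
   vertex 2.7 2.1 4.5
  endloop
 endfacet
 facet normal 0.303 -0.854 -0.423
  outer loop
   vertex 1.4 1.4 3.9
   vertex 1.0 2.2 2.0
   vertex 4.1 3.4 1.8
  endloop
 endfacet
 facet normal -0.132 -0.493 0.860
  outer loop
   vertex 1.4 1.4 3.9
   vertex 2.7 2.1 4.5
   vertex 0.0 1.6 3.8
  endloop
 endfacet
 facet normal -0.106 -0.924 -0.367
  outer loop
   vertex 1.4 1.4 3.9
   vertex 0.0 1.6 3.8
   vertex 1.0 2.2 2.0
  endloop
 endfacet
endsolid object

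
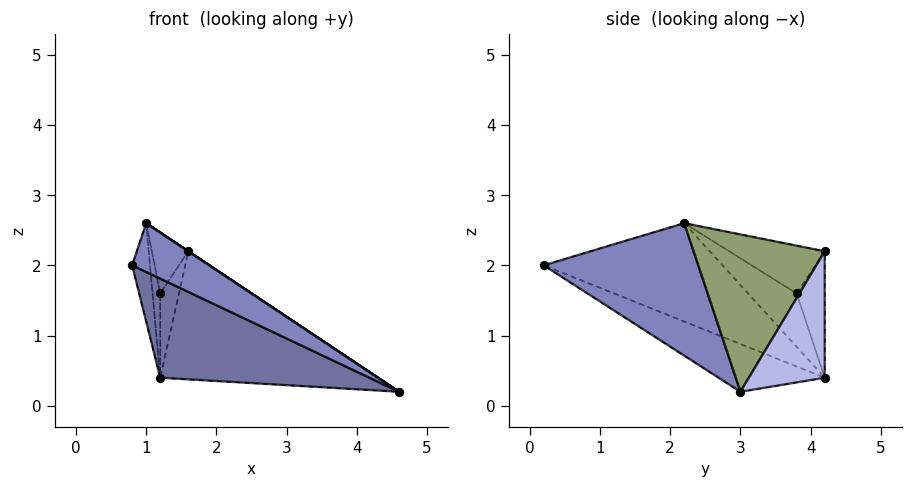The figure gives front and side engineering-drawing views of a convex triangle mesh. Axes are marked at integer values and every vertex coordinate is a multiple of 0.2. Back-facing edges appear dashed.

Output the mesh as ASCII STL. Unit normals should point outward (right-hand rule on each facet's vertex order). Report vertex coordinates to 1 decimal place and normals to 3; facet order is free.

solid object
 facet normal -0.178 -0.350 -0.920
  outer loop
   vertex 1.2 4.2 0.4
   vertex 4.6 3.0 0.2
   vertex 0.8 0.2 2.0
  endloop
 endfacet
 facet normal 0.575 -0.287 0.766
  outer loop
   vertex 1.0 2.2 2.6
   vertex 0.8 0.2 2.0
   vertex 4.6 3.0 0.2
  endloop
 endfacet
 facet normal -0.995 0.100 0.000
  outer loop
   vertex 1.0 2.2 2.6
   vertex 1.2 4.2 0.4
   vertex 0.8 0.2 2.0
  endloop
 endfacet
 facet normal 0.328 0.942 -0.073
  outer loop
   vertex 1.6 4.2 2.2
   vertex 4.6 3.0 0.2
   vertex 1.2 4.2 0.4
  endloop
 endfacet
 facet normal 0.555 0.000 0.832
  outer loop
   vertex 1.6 4.2 2.2
   vertex 1.0 2.2 2.6
   vertex 4.6 3.0 0.2
  endloop
 endfacet
 facet normal -0.986 0.156 0.052
  outer loop
   vertex 1.2 3.8 1.6
   vertex 1.2 4.2 0.4
   vertex 1.0 2.2 2.6
  endloop
 endfacet
 facet normal -0.818 0.545 0.182
  outer loop
   vertex 1.2 3.8 1.6
   vertex 1.6 4.2 2.2
   vertex 1.2 4.2 0.4
  endloop
 endfacet
 facet normal -0.872 0.333 0.359
  outer loop
   vertex 1.2 3.8 1.6
   vertex 1.0 2.2 2.6
   vertex 1.6 4.2 2.2
  endloop
 endfacet
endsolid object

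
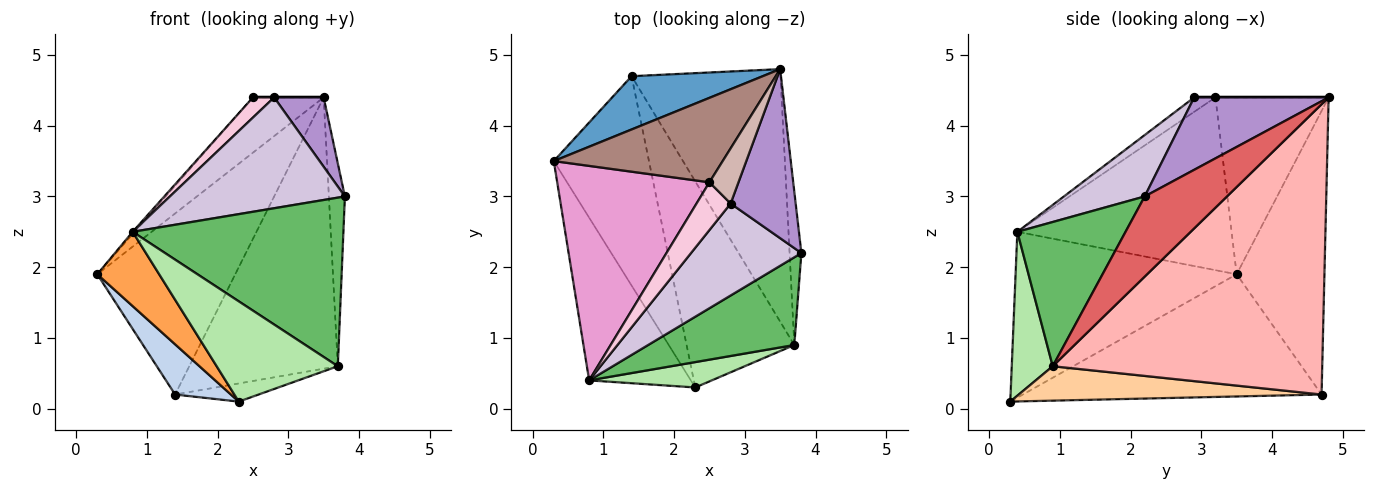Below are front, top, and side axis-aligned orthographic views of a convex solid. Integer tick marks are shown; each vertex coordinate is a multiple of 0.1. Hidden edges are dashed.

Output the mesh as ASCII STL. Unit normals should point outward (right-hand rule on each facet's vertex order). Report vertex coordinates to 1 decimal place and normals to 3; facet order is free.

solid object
 facet normal -0.521 0.819 0.241
  outer loop
   vertex 1.4 4.7 0.2
   vertex 0.3 3.5 1.9
   vertex 3.5 4.8 4.4
  endloop
 endfacet
 facet normal -0.780 -0.146 -0.608
  outer loop
   vertex 1.4 4.7 0.2
   vertex 2.3 0.3 0.1
   vertex 0.3 3.5 1.9
  endloop
 endfacet
 facet normal -0.829 -0.232 -0.509
  outer loop
   vertex 0.8 0.4 2.5
   vertex 0.3 3.5 1.9
   vertex 2.3 0.3 0.1
  endloop
 endfacet
 facet normal 0.303 0.084 -0.949
  outer loop
   vertex 3.7 0.9 0.6
   vertex 2.3 0.3 0.1
   vertex 1.4 4.7 0.2
  endloop
 endfacet
 facet normal 0.414 -0.807 0.420
  outer loop
   vertex 3.7 0.9 0.6
   vertex 3.8 2.2 3.0
   vertex 0.8 0.4 2.5
  endloop
 endfacet
 facet normal 0.312 -0.921 0.233
  outer loop
   vertex 3.7 0.9 0.6
   vertex 0.8 0.4 2.5
   vertex 2.3 0.3 0.1
  endloop
 endfacet
 facet normal 0.972 0.189 -0.143
  outer loop
   vertex 3.7 0.9 0.6
   vertex 3.5 4.8 4.4
   vertex 3.8 2.2 3.0
  endloop
 endfacet
 facet normal 0.799 0.440 -0.410
  outer loop
   vertex 3.7 0.9 0.6
   vertex 1.4 4.7 0.2
   vertex 3.5 4.8 4.4
  endloop
 endfacet
 facet normal 0.717 -0.264 0.645
  outer loop
   vertex 2.8 2.9 4.4
   vertex 3.8 2.2 3.0
   vertex 3.5 4.8 4.4
  endloop
 endfacet
 facet normal 0.335 -0.725 0.602
  outer loop
   vertex 2.8 2.9 4.4
   vertex 0.8 0.4 2.5
   vertex 3.8 2.2 3.0
  endloop
 endfacet
 facet normal -0.659 0.412 0.629
  outer loop
   vertex 2.5 3.2 4.4
   vertex 3.5 4.8 4.4
   vertex 0.3 3.5 1.9
  endloop
 endfacet
 facet normal 0.000 0.000 1.000
  outer loop
   vertex 2.5 3.2 4.4
   vertex 2.8 2.9 4.4
   vertex 3.5 4.8 4.4
  endloop
 endfacet
 facet normal -0.750 0.007 0.661
  outer loop
   vertex 2.5 3.2 4.4
   vertex 0.3 3.5 1.9
   vertex 0.8 0.4 2.5
  endloop
 endfacet
 facet normal -0.363 -0.363 0.859
  outer loop
   vertex 2.5 3.2 4.4
   vertex 0.8 0.4 2.5
   vertex 2.8 2.9 4.4
  endloop
 endfacet
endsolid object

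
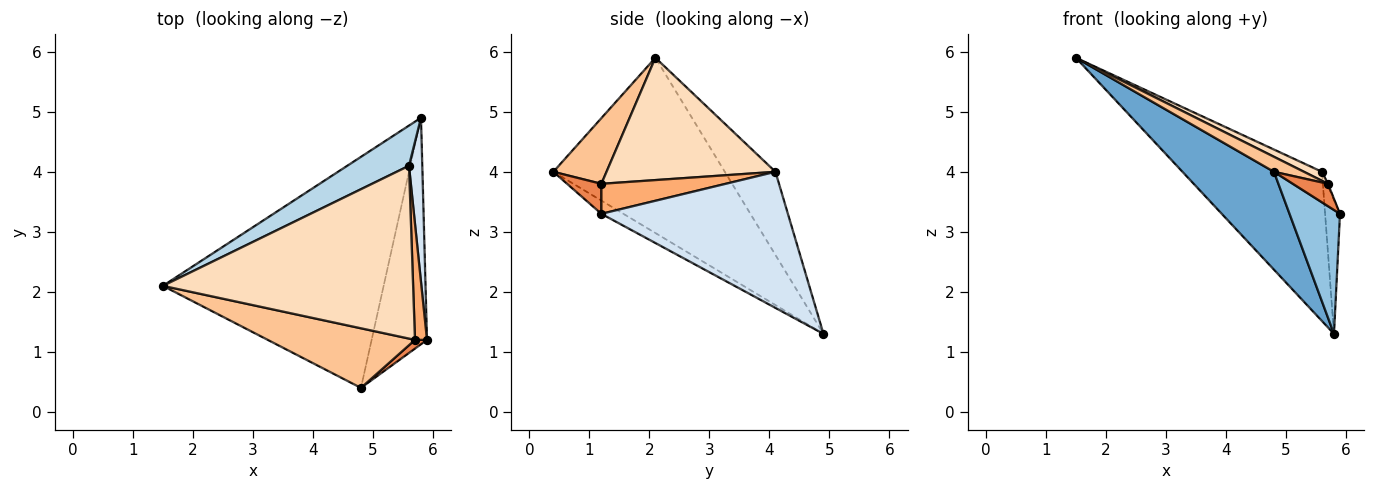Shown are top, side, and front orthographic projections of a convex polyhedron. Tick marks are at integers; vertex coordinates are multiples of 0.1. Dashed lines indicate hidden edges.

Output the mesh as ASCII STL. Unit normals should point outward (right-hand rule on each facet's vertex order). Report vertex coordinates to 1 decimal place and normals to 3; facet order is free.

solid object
 facet normal -0.590 -0.315 -0.743
  outer loop
   vertex 4.8 0.4 4.0
   vertex 1.5 2.1 5.9
   vertex 5.8 4.9 1.3
  endloop
 endfacet
 facet normal -0.205 -0.470 -0.859
  outer loop
   vertex 4.8 0.4 4.0
   vertex 5.8 4.9 1.3
   vertex 5.9 1.2 3.3
  endloop
 endfacet
 facet normal -0.331 0.911 0.245
  outer loop
   vertex 5.6 4.1 4.0
   vertex 5.8 4.9 1.3
   vertex 1.5 2.1 5.9
  endloop
 endfacet
 facet normal 0.992 0.079 0.097
  outer loop
   vertex 5.6 4.1 4.0
   vertex 5.9 1.2 3.3
   vertex 5.8 4.9 1.3
  endloop
 endfacet
 facet normal 0.673 -0.689 0.269
  outer loop
   vertex 5.7 1.2 3.8
   vertex 4.8 0.4 4.0
   vertex 5.9 1.2 3.3
  endloop
 endfacet
 facet normal 0.928 0.006 0.371
  outer loop
   vertex 5.7 1.2 3.8
   vertex 5.9 1.2 3.3
   vertex 5.6 4.1 4.0
  endloop
 endfacet
 facet normal 0.397 -0.224 0.890
  outer loop
   vertex 5.7 1.2 3.8
   vertex 1.5 2.1 5.9
   vertex 4.8 0.4 4.0
  endloop
 endfacet
 facet normal 0.439 -0.047 0.897
  outer loop
   vertex 5.7 1.2 3.8
   vertex 5.6 4.1 4.0
   vertex 1.5 2.1 5.9
  endloop
 endfacet
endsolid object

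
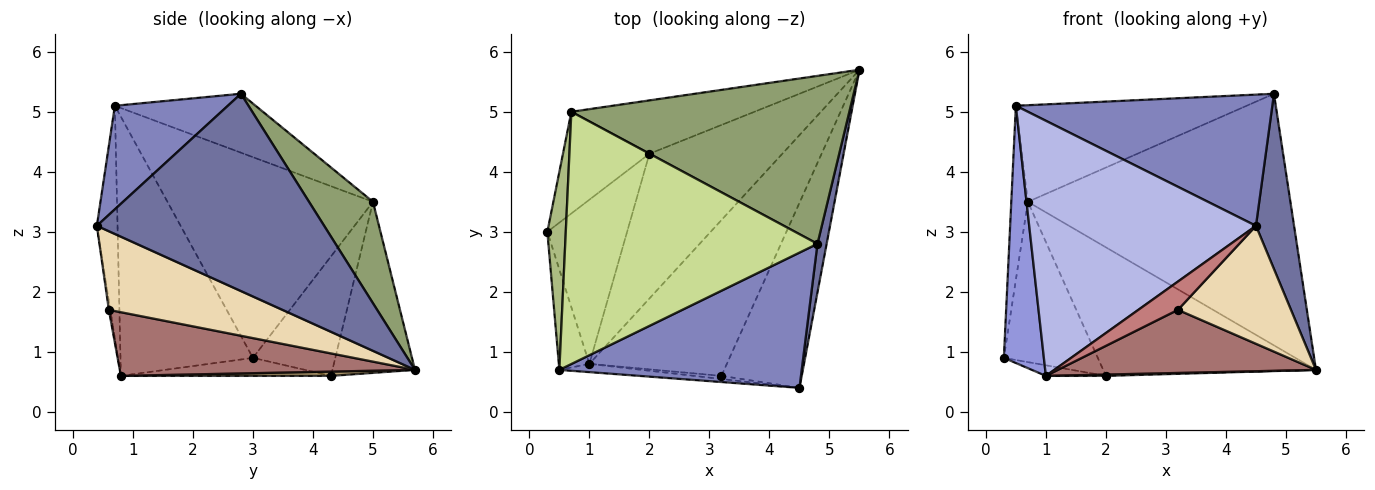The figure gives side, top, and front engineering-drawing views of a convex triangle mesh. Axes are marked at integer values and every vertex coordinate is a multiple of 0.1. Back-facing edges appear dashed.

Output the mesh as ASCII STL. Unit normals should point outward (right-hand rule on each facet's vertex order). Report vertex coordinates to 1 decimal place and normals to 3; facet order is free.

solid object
 facet normal 0.985 -0.165 0.046
  outer loop
   vertex 4.8 2.8 5.3
   vertex 4.5 0.4 3.1
   vertex 5.5 5.7 0.7
  endloop
 endfacet
 facet normal 0.293 -0.666 0.686
  outer loop
   vertex 0.5 0.7 5.1
   vertex 4.5 0.4 3.1
   vertex 4.8 2.8 5.3
  endloop
 endfacet
 facet normal -0.951 -0.287 -0.112
  outer loop
   vertex 1.0 0.8 0.6
   vertex 0.5 0.7 5.1
   vertex 0.3 3.0 0.9
  endloop
 endfacet
 facet normal -0.091 -0.995 -0.032
  outer loop
   vertex 1.0 0.8 0.6
   vertex 4.5 0.4 3.1
   vertex 0.5 0.7 5.1
  endloop
 endfacet
 facet normal 0.199 0.815 0.544
  outer loop
   vertex 0.7 5.0 3.5
   vertex 4.8 2.8 5.3
   vertex 5.5 5.7 0.7
  endloop
 endfacet
 facet normal -0.993 0.080 0.091
  outer loop
   vertex 0.7 5.0 3.5
   vertex 0.3 3.0 0.9
   vertex 0.5 0.7 5.1
  endloop
 endfacet
 facet normal -0.213 0.349 0.912
  outer loop
   vertex 0.7 5.0 3.5
   vertex 0.5 0.7 5.1
   vertex 4.8 2.8 5.3
  endloop
 endfacet
 facet normal -0.220 0.063 -0.974
  outer loop
   vertex 2.0 4.3 0.6
   vertex 1.0 0.8 0.6
   vertex 0.3 3.0 0.9
  endloop
 endfacet
 facet normal 0.032 -0.009 -0.999
  outer loop
   vertex 2.0 4.3 0.6
   vertex 5.5 5.7 0.7
   vertex 1.0 0.8 0.6
  endloop
 endfacet
 facet normal -0.595 0.679 -0.431
  outer loop
   vertex 2.0 4.3 0.6
   vertex 0.3 3.0 0.9
   vertex 0.7 5.0 3.5
  endloop
 endfacet
 facet normal -0.337 0.869 -0.361
  outer loop
   vertex 2.0 4.3 0.6
   vertex 0.7 5.0 3.5
   vertex 5.5 5.7 0.7
  endloop
 endfacet
 facet normal 0.637 -0.415 -0.650
  outer loop
   vertex 3.2 0.6 1.7
   vertex 5.5 5.7 0.7
   vertex 4.5 0.4 3.1
  endloop
 endfacet
 facet normal 0.394 -0.345 -0.852
  outer loop
   vertex 3.2 0.6 1.7
   vertex 1.0 0.8 0.6
   vertex 5.5 5.7 0.7
  endloop
 endfacet
 facet normal -0.036 -0.993 -0.108
  outer loop
   vertex 3.2 0.6 1.7
   vertex 4.5 0.4 3.1
   vertex 1.0 0.8 0.6
  endloop
 endfacet
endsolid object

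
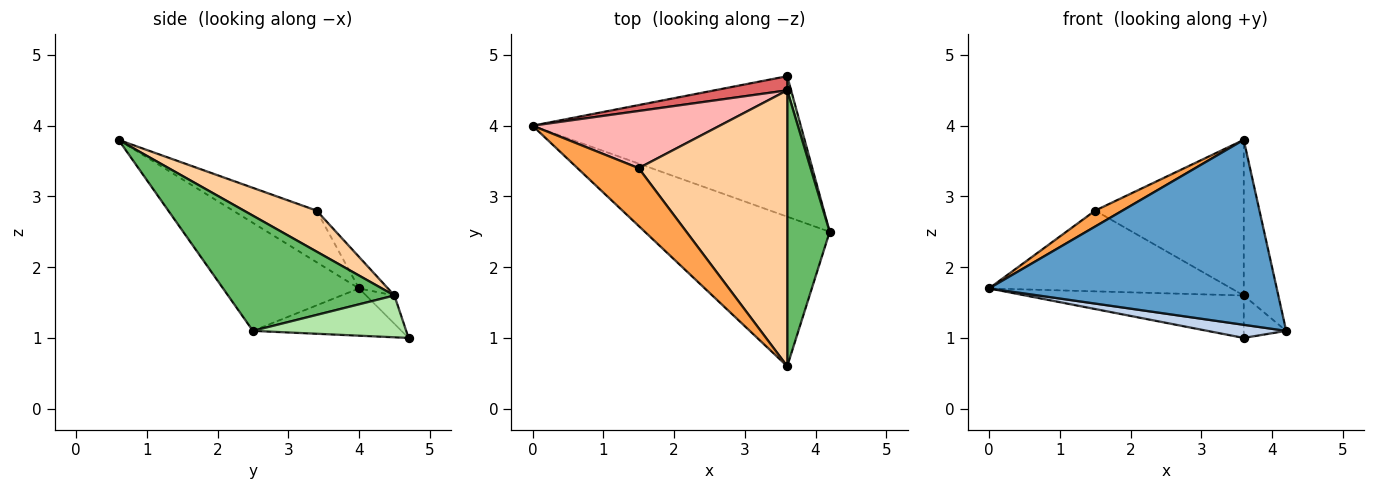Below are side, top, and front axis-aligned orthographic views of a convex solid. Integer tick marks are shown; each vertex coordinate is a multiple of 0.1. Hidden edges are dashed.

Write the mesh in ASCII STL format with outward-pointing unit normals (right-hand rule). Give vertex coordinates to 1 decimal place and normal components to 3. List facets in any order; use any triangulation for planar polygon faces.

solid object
 facet normal -0.345 -0.730 -0.590
  outer loop
   vertex 3.6 0.6 3.8
   vertex 0.0 4.0 1.7
   vertex 4.2 2.5 1.1
  endloop
 endfacet
 facet normal -0.173 -0.092 -0.981
  outer loop
   vertex 3.6 4.7 1.0
   vertex 4.2 2.5 1.1
   vertex 0.0 4.0 1.7
  endloop
 endfacet
 facet normal -0.631 -0.206 0.748
  outer loop
   vertex 1.5 3.4 2.8
   vertex 0.0 4.0 1.7
   vertex 3.6 0.6 3.8
  endloop
 endfacet
 facet normal 0.234 0.478 0.847
  outer loop
   vertex 3.6 4.5 1.6
   vertex 1.5 3.4 2.8
   vertex 3.6 0.6 3.8
  endloop
 endfacet
 facet normal 0.921 0.191 0.339
  outer loop
   vertex 3.6 4.5 1.6
   vertex 3.6 0.6 3.8
   vertex 4.2 2.5 1.1
  endloop
 endfacet
 facet normal 0.960 0.266 0.089
  outer loop
   vertex 3.6 4.5 1.6
   vertex 4.2 2.5 1.1
   vertex 3.6 4.7 1.0
  endloop
 endfacet
 facet normal -0.122 0.942 0.314
  outer loop
   vertex 3.6 4.5 1.6
   vertex 3.6 4.7 1.0
   vertex 0.0 4.0 1.7
  endloop
 endfacet
 facet normal -0.097 0.812 0.575
  outer loop
   vertex 3.6 4.5 1.6
   vertex 0.0 4.0 1.7
   vertex 1.5 3.4 2.8
  endloop
 endfacet
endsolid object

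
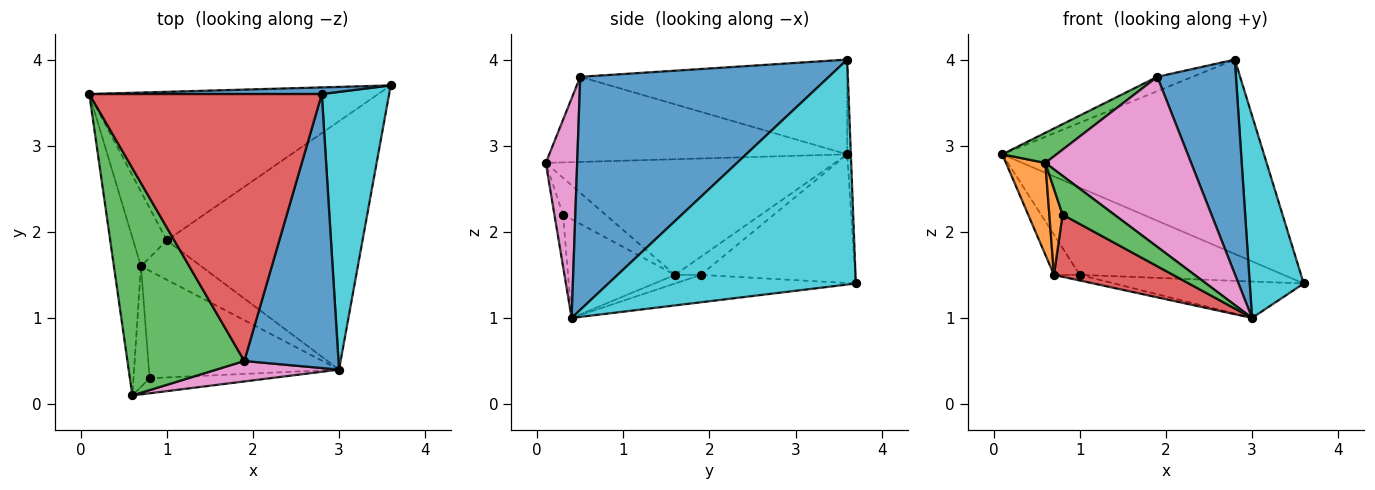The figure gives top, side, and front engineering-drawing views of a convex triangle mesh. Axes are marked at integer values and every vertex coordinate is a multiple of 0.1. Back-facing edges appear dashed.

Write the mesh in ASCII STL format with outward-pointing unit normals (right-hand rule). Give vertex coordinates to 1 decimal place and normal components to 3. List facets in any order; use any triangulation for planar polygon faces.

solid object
 facet normal -0.014 0.999 0.034
  outer loop
   vertex 2.8 3.6 4.0
   vertex 3.6 3.7 1.4
   vertex 0.1 3.6 2.9
  endloop
 endfacet
 facet normal -0.965 -0.131 -0.226
  outer loop
   vertex 0.7 1.6 1.5
   vertex 0.6 0.1 2.8
   vertex 0.1 3.6 2.9
  endloop
 endfacet
 facet normal -0.585 -0.107 0.804
  outer loop
   vertex 1.9 0.5 3.8
   vertex 0.1 3.6 2.9
   vertex 0.6 0.1 2.8
  endloop
 endfacet
 facet normal -0.377 0.050 0.925
  outer loop
   vertex 1.9 0.5 3.8
   vertex 2.8 3.6 4.0
   vertex 0.1 3.6 2.9
  endloop
 endfacet
 facet normal -0.358 0.473 -0.805
  outer loop
   vertex 1.0 1.9 1.5
   vertex 0.1 3.6 2.9
   vertex 3.6 3.7 1.4
  endloop
 endfacet
 facet normal -0.428 0.428 -0.796
  outer loop
   vertex 1.0 1.9 1.5
   vertex 0.7 1.6 1.5
   vertex 0.1 3.6 2.9
  endloop
 endfacet
 facet normal 0.209 -0.971 0.117
  outer loop
   vertex 3.0 0.4 1.0
   vertex 1.9 0.5 3.8
   vertex 0.6 0.1 2.8
  endloop
 endfacet
 facet normal -0.137 0.144 -0.980
  outer loop
   vertex 3.0 0.4 1.0
   vertex 1.0 1.9 1.5
   vertex 3.6 3.7 1.4
  endloop
 endfacet
 facet normal -0.140 0.140 -0.980
  outer loop
   vertex 3.0 0.4 1.0
   vertex 0.7 1.6 1.5
   vertex 1.0 1.9 1.5
  endloop
 endfacet
 facet normal 0.938 -0.205 0.281
  outer loop
   vertex 3.0 0.4 1.0
   vertex 3.6 3.7 1.4
   vertex 2.8 3.6 4.0
  endloop
 endfacet
 facet normal 0.890 -0.281 0.360
  outer loop
   vertex 3.0 0.4 1.0
   vertex 2.8 3.6 4.0
   vertex 1.9 0.5 3.8
  endloop
 endfacet
 facet normal -0.881 -0.275 -0.385
  outer loop
   vertex 0.8 0.3 2.2
   vertex 0.6 0.1 2.8
   vertex 0.7 1.6 1.5
  endloop
 endfacet
 facet normal -0.153 -0.921 -0.358
  outer loop
   vertex 0.8 0.3 2.2
   vertex 3.0 0.4 1.0
   vertex 0.6 0.1 2.8
  endloop
 endfacet
 facet normal -0.410 -0.457 -0.790
  outer loop
   vertex 0.8 0.3 2.2
   vertex 0.7 1.6 1.5
   vertex 3.0 0.4 1.0
  endloop
 endfacet
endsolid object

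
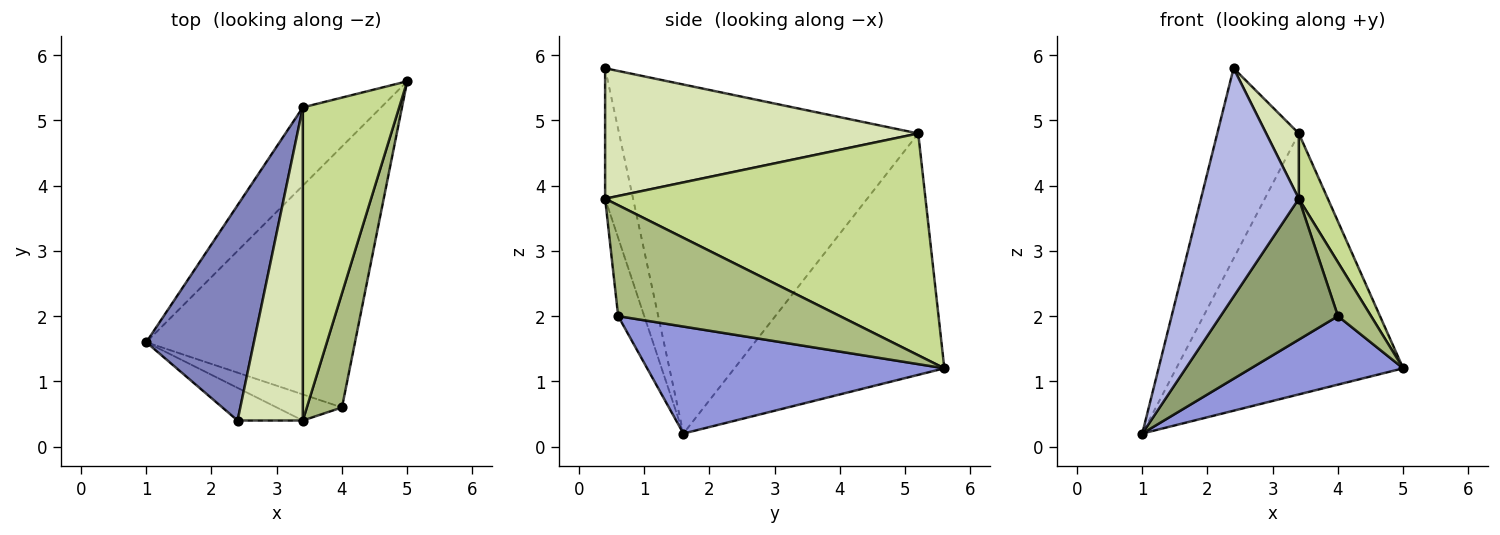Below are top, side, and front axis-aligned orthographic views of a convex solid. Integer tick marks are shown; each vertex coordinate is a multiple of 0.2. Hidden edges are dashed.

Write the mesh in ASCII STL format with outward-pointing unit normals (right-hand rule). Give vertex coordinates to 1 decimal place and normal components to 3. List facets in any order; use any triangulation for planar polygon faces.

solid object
 facet normal -0.663 0.717 -0.215
  outer loop
   vertex 3.4 5.2 4.8
   vertex 5.0 5.6 1.2
   vertex 1.0 1.6 0.2
  endloop
 endfacet
 facet normal -0.925 0.252 0.285
  outer loop
   vertex 3.4 5.2 4.8
   vertex 1.0 1.6 0.2
   vertex 2.4 0.4 5.8
  endloop
 endfacet
 facet normal 0.444 -0.227 -0.867
  outer loop
   vertex 4.0 0.6 2.0
   vertex 1.0 1.6 0.2
   vertex 5.0 5.6 1.2
  endloop
 endfacet
 facet normal -0.272 -0.953 -0.136
  outer loop
   vertex 3.4 0.4 3.8
   vertex 2.4 0.4 5.8
   vertex 1.0 1.6 0.2
  endloop
 endfacet
 facet normal -0.213 -0.961 -0.178
  outer loop
   vertex 3.4 0.4 3.8
   vertex 1.0 1.6 0.2
   vertex 4.0 0.6 2.0
  endloop
 endfacet
 facet normal 0.944 -0.141 0.299
  outer loop
   vertex 3.4 0.4 3.8
   vertex 4.0 0.6 2.0
   vertex 5.0 5.6 1.2
  endloop
 endfacet
 facet normal 0.914 -0.083 0.397
  outer loop
   vertex 3.4 0.4 3.8
   vertex 5.0 5.6 1.2
   vertex 3.4 5.2 4.8
  endloop
 endfacet
 facet normal 0.891 -0.093 0.445
  outer loop
   vertex 3.4 0.4 3.8
   vertex 3.4 5.2 4.8
   vertex 2.4 0.4 5.8
  endloop
 endfacet
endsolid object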